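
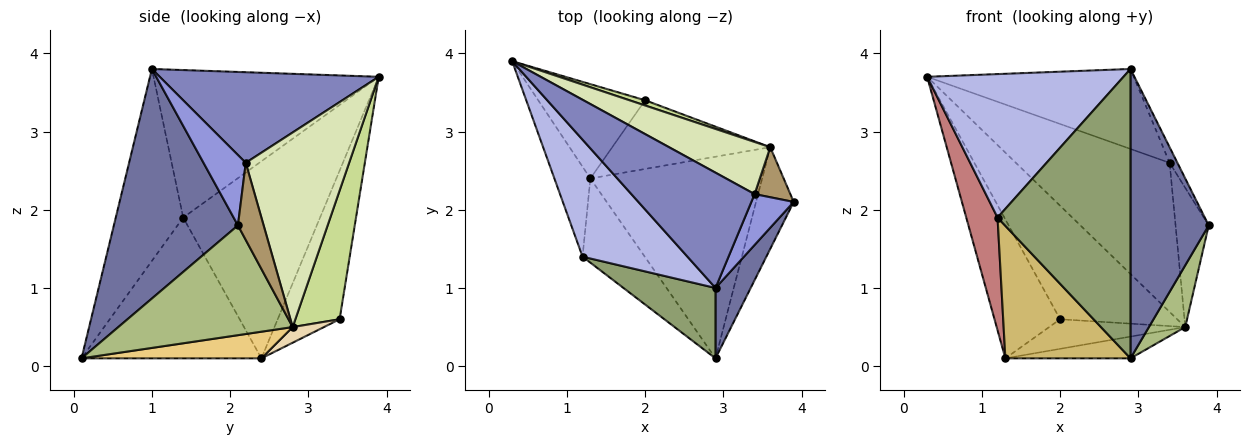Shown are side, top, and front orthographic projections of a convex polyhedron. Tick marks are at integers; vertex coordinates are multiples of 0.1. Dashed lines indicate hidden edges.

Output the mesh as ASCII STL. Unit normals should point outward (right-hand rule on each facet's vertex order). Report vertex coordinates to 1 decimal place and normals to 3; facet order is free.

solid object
 facet normal 0.839 -0.529 0.129
  outer loop
   vertex 2.9 1.0 3.8
   vertex 2.9 0.1 0.1
   vertex 3.9 2.1 1.8
  endloop
 endfacet
 facet normal 0.517 0.488 0.703
  outer loop
   vertex 3.4 2.2 2.6
   vertex 0.3 3.9 3.7
   vertex 2.9 1.0 3.8
  endloop
 endfacet
 facet normal 0.846 0.157 0.509
  outer loop
   vertex 3.4 2.2 2.6
   vertex 2.9 1.0 3.8
   vertex 3.9 2.1 1.8
  endloop
 endfacet
 facet normal -0.664 -0.579 0.472
  outer loop
   vertex 1.2 1.4 1.9
   vertex 2.9 1.0 3.8
   vertex 0.3 3.9 3.7
  endloop
 endfacet
 facet normal -0.442 -0.872 0.212
  outer loop
   vertex 1.2 1.4 1.9
   vertex 2.9 0.1 0.1
   vertex 2.9 1.0 3.8
  endloop
 endfacet
 facet normal 0.928 -0.193 -0.318
  outer loop
   vertex 3.6 2.8 0.5
   vertex 3.9 2.1 1.8
   vertex 2.9 0.1 0.1
  endloop
 endfacet
 facet normal 0.353 0.935 0.043
  outer loop
   vertex 3.6 2.8 0.5
   vertex 2.0 3.4 0.6
   vertex 0.3 3.9 3.7
  endloop
 endfacet
 facet normal 0.536 0.797 0.279
  outer loop
   vertex 3.6 2.8 0.5
   vertex 0.3 3.9 3.7
   vertex 3.4 2.2 2.6
  endloop
 endfacet
 facet normal 0.589 0.760 0.273
  outer loop
   vertex 3.6 2.8 0.5
   vertex 3.4 2.2 2.6
   vertex 3.9 2.1 1.8
  endloop
 endfacet
 facet normal -0.772 -0.537 -0.341
  outer loop
   vertex 1.3 2.4 0.1
   vertex 2.9 0.1 0.1
   vertex 1.2 1.4 1.9
  endloop
 endfacet
 facet normal 0.152 0.106 -0.983
  outer loop
   vertex 1.3 2.4 0.1
   vertex 3.6 2.8 0.5
   vertex 2.9 0.1 0.1
  endloop
 endfacet
 facet normal 0.091 0.394 -0.915
  outer loop
   vertex 1.3 2.4 0.1
   vertex 2.0 3.4 0.6
   vertex 3.6 2.8 0.5
  endloop
 endfacet
 facet normal -0.615 0.652 -0.443
  outer loop
   vertex 1.3 2.4 0.1
   vertex 0.3 3.9 3.7
   vertex 2.0 3.4 0.6
  endloop
 endfacet
 facet normal -0.960 -0.219 -0.175
  outer loop
   vertex 1.3 2.4 0.1
   vertex 1.2 1.4 1.9
   vertex 0.3 3.9 3.7
  endloop
 endfacet
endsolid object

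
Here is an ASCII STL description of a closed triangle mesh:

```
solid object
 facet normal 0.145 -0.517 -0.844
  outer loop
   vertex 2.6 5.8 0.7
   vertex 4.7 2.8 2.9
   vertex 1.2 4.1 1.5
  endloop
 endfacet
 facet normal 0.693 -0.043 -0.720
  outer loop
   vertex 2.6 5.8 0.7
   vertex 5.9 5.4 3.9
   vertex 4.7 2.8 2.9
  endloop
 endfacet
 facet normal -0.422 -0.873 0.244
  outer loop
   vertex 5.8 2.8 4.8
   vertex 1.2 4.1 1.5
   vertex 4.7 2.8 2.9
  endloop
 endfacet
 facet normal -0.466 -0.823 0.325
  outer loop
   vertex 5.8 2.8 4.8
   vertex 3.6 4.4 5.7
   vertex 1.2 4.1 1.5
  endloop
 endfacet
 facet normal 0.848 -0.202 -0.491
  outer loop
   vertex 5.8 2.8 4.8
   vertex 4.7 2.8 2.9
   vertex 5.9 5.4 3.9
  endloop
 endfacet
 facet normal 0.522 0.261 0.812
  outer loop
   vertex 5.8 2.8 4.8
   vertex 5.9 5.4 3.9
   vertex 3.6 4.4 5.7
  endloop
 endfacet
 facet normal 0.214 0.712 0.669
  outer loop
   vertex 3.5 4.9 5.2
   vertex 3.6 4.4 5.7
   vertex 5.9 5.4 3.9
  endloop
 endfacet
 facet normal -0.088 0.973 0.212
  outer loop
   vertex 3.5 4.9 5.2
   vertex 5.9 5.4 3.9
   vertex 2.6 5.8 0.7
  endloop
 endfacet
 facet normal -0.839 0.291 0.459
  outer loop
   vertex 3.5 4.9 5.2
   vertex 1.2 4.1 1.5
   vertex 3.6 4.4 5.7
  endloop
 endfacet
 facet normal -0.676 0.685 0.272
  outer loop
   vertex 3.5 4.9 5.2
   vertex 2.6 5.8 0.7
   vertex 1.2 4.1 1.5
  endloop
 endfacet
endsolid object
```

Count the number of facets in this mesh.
10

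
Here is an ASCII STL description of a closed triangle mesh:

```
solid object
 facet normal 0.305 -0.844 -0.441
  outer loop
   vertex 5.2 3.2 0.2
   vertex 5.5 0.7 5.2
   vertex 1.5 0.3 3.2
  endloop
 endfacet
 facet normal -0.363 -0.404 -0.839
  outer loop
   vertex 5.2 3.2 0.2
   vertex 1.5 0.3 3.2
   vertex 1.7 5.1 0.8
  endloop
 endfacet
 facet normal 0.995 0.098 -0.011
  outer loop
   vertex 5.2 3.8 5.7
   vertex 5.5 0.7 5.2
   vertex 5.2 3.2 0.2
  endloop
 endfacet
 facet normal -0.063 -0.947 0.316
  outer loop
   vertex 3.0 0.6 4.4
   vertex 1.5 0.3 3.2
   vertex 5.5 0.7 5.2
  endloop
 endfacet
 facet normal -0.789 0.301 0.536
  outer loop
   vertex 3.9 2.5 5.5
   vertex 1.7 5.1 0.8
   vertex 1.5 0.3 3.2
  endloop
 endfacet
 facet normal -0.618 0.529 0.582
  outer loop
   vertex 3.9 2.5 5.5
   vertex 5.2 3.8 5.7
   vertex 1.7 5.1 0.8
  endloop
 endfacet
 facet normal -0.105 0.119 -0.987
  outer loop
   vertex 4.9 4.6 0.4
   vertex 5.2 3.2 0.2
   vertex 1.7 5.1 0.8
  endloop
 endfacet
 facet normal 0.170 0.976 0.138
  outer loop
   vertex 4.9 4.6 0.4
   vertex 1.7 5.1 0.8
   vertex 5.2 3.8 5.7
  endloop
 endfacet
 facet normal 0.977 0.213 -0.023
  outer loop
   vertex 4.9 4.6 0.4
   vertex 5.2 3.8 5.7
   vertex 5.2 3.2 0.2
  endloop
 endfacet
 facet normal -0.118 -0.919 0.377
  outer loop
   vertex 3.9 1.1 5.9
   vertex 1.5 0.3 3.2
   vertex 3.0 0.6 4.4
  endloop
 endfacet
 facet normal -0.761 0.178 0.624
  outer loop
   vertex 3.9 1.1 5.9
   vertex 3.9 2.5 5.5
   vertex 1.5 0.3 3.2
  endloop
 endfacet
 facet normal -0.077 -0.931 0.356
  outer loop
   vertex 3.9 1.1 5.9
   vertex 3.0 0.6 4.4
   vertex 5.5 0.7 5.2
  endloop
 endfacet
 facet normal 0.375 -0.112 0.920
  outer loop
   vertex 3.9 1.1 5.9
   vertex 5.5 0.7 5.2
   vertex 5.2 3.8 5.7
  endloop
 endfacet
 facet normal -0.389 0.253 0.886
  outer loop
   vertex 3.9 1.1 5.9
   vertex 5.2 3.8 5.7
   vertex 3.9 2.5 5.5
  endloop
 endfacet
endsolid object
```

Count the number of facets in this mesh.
14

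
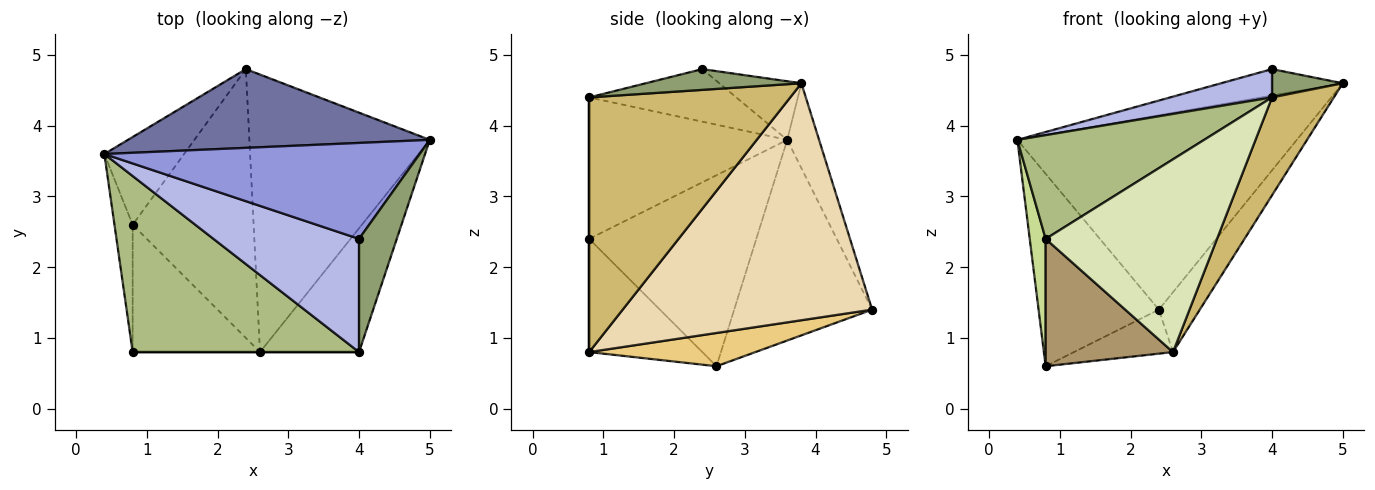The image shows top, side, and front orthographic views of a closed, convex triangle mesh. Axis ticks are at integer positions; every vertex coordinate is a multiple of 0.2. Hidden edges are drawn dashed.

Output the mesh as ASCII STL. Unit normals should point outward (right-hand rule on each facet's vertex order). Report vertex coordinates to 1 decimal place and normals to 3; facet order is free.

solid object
 facet normal -0.105 0.922 0.373
  outer loop
   vertex 2.4 4.8 1.4
   vertex 0.4 3.6 3.8
   vertex 5.0 3.8 4.6
  endloop
 endfacet
 facet normal -0.722 0.629 -0.287
  outer loop
   vertex 2.4 4.8 1.4
   vertex 0.8 2.6 0.6
   vertex 0.4 3.6 3.8
  endloop
 endfacet
 facet normal -0.176 0.262 0.949
  outer loop
   vertex 4.0 2.4 4.8
   vertex 5.0 3.8 4.6
   vertex 0.4 3.6 3.8
  endloop
 endfacet
 facet normal -0.331 -0.229 0.916
  outer loop
   vertex 4.0 2.4 4.8
   vertex 0.4 3.6 3.8
   vertex 4.0 0.8 4.4
  endloop
 endfacet
 facet normal 0.471 -0.214 0.856
  outer loop
   vertex 4.0 2.4 4.8
   vertex 4.0 0.8 4.4
   vertex 5.0 3.8 4.6
  endloop
 endfacet
 facet normal -0.474 -0.447 0.759
  outer loop
   vertex 0.8 0.8 2.4
   vertex 4.0 0.8 4.4
   vertex 0.4 3.6 3.8
  endloop
 endfacet
 facet normal -0.991 -0.094 -0.094
  outer loop
   vertex 0.8 0.8 2.4
   vertex 0.4 3.6 3.8
   vertex 0.8 2.6 0.6
  endloop
 endfacet
 facet normal 0.000 -1.000 0.000
  outer loop
   vertex 2.6 0.8 0.8
   vertex 4.0 0.8 4.4
   vertex 0.8 0.8 2.4
  endloop
 endfacet
 facet normal -0.532 -0.599 -0.599
  outer loop
   vertex 2.6 0.8 0.8
   vertex 0.8 0.8 2.4
   vertex 0.8 2.6 0.6
  endloop
 endfacet
 facet normal 0.896 -0.275 -0.348
  outer loop
   vertex 2.6 0.8 0.8
   vertex 5.0 3.8 4.6
   vertex 4.0 0.8 4.4
  endloop
 endfacet
 facet normal 0.262 0.156 -0.952
  outer loop
   vertex 2.6 0.8 0.8
   vertex 0.8 2.6 0.6
   vertex 2.4 4.8 1.4
  endloop
 endfacet
 facet normal 0.789 0.130 -0.601
  outer loop
   vertex 2.6 0.8 0.8
   vertex 2.4 4.8 1.4
   vertex 5.0 3.8 4.6
  endloop
 endfacet
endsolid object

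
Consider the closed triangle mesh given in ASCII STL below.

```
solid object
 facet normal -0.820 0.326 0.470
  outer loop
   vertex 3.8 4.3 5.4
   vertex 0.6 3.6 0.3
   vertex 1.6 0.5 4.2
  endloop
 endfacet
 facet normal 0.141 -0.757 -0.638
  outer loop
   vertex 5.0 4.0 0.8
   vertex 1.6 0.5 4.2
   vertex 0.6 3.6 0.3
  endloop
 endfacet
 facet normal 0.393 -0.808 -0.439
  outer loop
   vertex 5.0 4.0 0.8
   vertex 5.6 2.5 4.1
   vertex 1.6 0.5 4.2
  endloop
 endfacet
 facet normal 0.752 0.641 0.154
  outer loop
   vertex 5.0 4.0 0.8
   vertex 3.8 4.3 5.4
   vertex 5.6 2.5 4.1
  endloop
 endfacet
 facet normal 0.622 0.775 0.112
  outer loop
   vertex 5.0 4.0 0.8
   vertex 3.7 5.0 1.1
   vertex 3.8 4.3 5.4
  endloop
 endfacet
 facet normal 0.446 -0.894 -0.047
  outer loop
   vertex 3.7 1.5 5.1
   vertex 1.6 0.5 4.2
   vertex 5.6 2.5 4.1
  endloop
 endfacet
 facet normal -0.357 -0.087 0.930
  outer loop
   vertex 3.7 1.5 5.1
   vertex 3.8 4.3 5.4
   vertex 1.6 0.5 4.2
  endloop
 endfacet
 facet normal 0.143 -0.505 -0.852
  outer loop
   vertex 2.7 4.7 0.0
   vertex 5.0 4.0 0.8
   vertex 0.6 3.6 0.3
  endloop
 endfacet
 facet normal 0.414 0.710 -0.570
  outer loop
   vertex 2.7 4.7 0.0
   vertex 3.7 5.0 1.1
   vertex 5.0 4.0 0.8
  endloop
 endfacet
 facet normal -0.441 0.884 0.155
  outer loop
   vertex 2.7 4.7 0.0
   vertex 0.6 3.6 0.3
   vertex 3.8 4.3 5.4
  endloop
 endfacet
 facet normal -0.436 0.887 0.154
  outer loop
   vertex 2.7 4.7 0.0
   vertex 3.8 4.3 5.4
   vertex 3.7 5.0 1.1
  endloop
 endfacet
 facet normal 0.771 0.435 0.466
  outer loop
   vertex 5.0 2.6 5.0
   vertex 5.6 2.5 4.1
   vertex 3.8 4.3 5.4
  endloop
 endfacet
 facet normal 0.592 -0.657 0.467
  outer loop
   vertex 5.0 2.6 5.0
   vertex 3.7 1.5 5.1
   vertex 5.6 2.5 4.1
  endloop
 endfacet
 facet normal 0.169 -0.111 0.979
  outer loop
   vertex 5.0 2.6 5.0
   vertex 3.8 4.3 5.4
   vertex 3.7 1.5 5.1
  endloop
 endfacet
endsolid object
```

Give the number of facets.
14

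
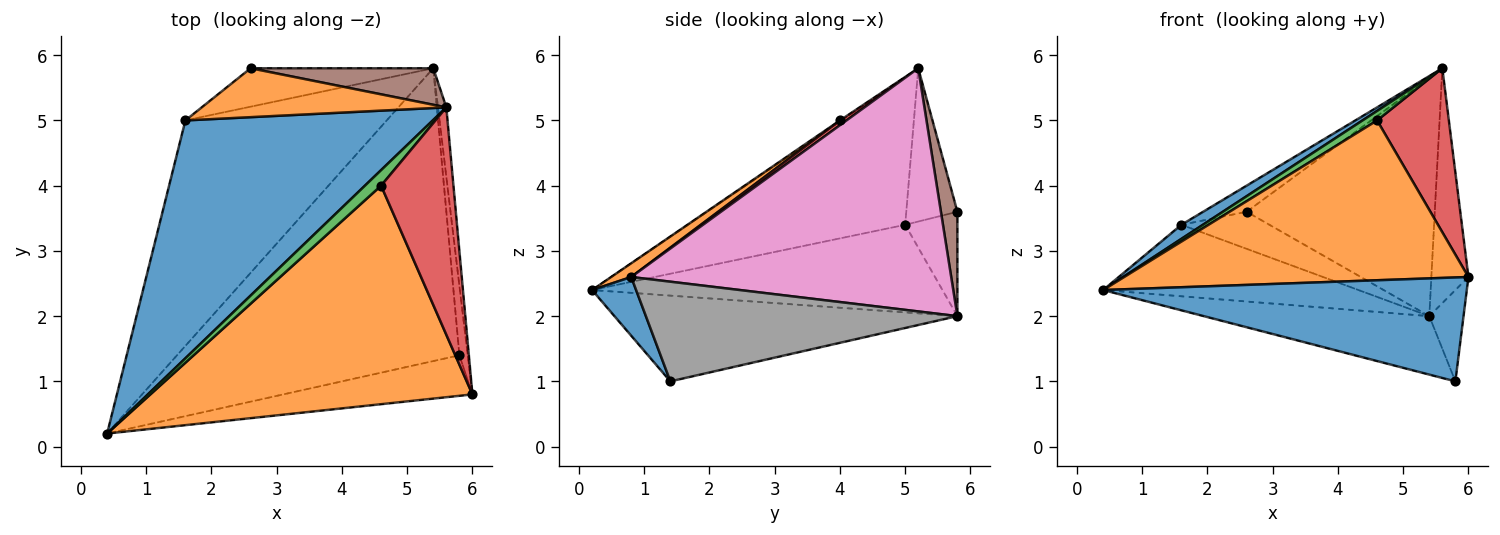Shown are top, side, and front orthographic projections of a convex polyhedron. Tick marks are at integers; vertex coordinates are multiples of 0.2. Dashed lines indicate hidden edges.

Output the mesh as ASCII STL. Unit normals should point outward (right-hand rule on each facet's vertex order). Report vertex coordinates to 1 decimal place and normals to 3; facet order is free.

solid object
 facet normal 0.112 -0.926 -0.361
  outer loop
   vertex 5.8 1.4 1.0
   vertex 6.0 0.8 2.6
   vertex 0.4 0.2 2.4
  endloop
 endfacet
 facet normal 0.034 -0.590 0.807
  outer loop
   vertex 4.6 4.0 5.0
   vertex 0.4 0.2 2.4
   vertex 6.0 0.8 2.6
  endloop
 endfacet
 facet normal -0.055 -0.522 0.851
  outer loop
   vertex 4.6 4.0 5.0
   vertex 5.6 5.2 5.8
   vertex 0.4 0.2 2.4
  endloop
 endfacet
 facet normal 0.053 -0.584 0.810
  outer loop
   vertex 4.6 4.0 5.0
   vertex 6.0 0.8 2.6
   vertex 5.6 5.2 5.8
  endloop
 endfacet
 facet normal -0.285 0.188 -0.940
  outer loop
   vertex 5.4 5.8 2.0
   vertex 5.8 1.4 1.0
   vertex 0.4 0.2 2.4
  endloop
 endfacet
 facet normal 0.086 0.985 0.151
  outer loop
   vertex 5.4 5.8 2.0
   vertex 2.6 5.8 3.6
   vertex 5.6 5.2 5.8
  endloop
 endfacet
 facet normal 0.993 0.115 -0.034
  outer loop
   vertex 5.4 5.8 2.0
   vertex 5.6 5.2 5.8
   vertex 6.0 0.8 2.6
  endloop
 endfacet
 facet normal 0.991 0.109 -0.083
  outer loop
   vertex 5.4 5.8 2.0
   vertex 6.0 0.8 2.6
   vertex 5.8 1.4 1.0
  endloop
 endfacet
 facet normal -0.383 0.279 -0.880
  outer loop
   vertex 1.6 5.0 3.4
   vertex 5.4 5.8 2.0
   vertex 0.4 0.2 2.4
  endloop
 endfacet
 facet normal -0.380 0.642 -0.666
  outer loop
   vertex 1.6 5.0 3.4
   vertex 2.6 5.8 3.6
   vertex 5.4 5.8 2.0
  endloop
 endfacet
 facet normal -0.512 -0.051 0.858
  outer loop
   vertex 1.6 5.0 3.4
   vertex 0.4 0.2 2.4
   vertex 5.6 5.2 5.8
  endloop
 endfacet
 facet normal -0.484 0.412 0.772
  outer loop
   vertex 1.6 5.0 3.4
   vertex 5.6 5.2 5.8
   vertex 2.6 5.8 3.6
  endloop
 endfacet
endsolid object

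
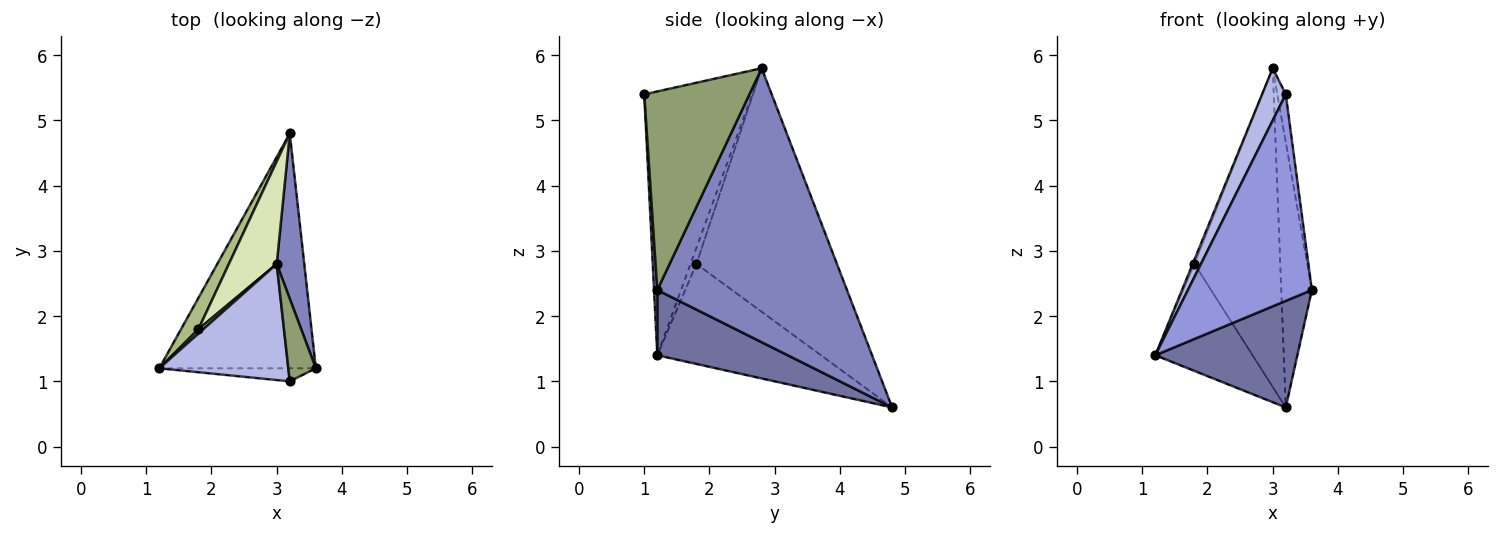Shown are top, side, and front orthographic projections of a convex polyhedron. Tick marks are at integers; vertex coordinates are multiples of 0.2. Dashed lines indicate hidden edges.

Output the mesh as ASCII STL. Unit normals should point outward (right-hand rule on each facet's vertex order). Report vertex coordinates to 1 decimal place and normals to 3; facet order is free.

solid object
 facet normal 0.355 -0.386 -0.851
  outer loop
   vertex 3.2 4.8 0.6
   vertex 3.6 1.2 2.4
   vertex 1.2 1.2 1.4
  endloop
 endfacet
 facet normal 0.982 0.159 0.099
  outer loop
   vertex 3.0 2.8 5.8
   vertex 3.6 1.2 2.4
   vertex 3.2 4.8 0.6
  endloop
 endfacet
 facet normal 0.026 -0.998 -0.063
  outer loop
   vertex 3.2 1.0 5.4
   vertex 1.2 1.2 1.4
   vertex 3.6 1.2 2.4
  endloop
 endfacet
 facet normal -0.881 -0.194 0.431
  outer loop
   vertex 3.2 1.0 5.4
   vertex 3.0 2.8 5.8
   vertex 1.2 1.2 1.4
  endloop
 endfacet
 facet normal 0.987 0.079 0.137
  outer loop
   vertex 3.2 1.0 5.4
   vertex 3.6 1.2 2.4
   vertex 3.0 2.8 5.8
  endloop
 endfacet
 facet normal -0.850 0.505 0.148
  outer loop
   vertex 1.8 1.8 2.8
   vertex 3.2 4.8 0.6
   vertex 1.2 1.2 1.4
  endloop
 endfacet
 facet normal -0.921 0.276 0.276
  outer loop
   vertex 1.8 1.8 2.8
   vertex 1.2 1.2 1.4
   vertex 3.0 2.8 5.8
  endloop
 endfacet
 facet normal -0.842 0.514 0.165
  outer loop
   vertex 1.8 1.8 2.8
   vertex 3.0 2.8 5.8
   vertex 3.2 4.8 0.6
  endloop
 endfacet
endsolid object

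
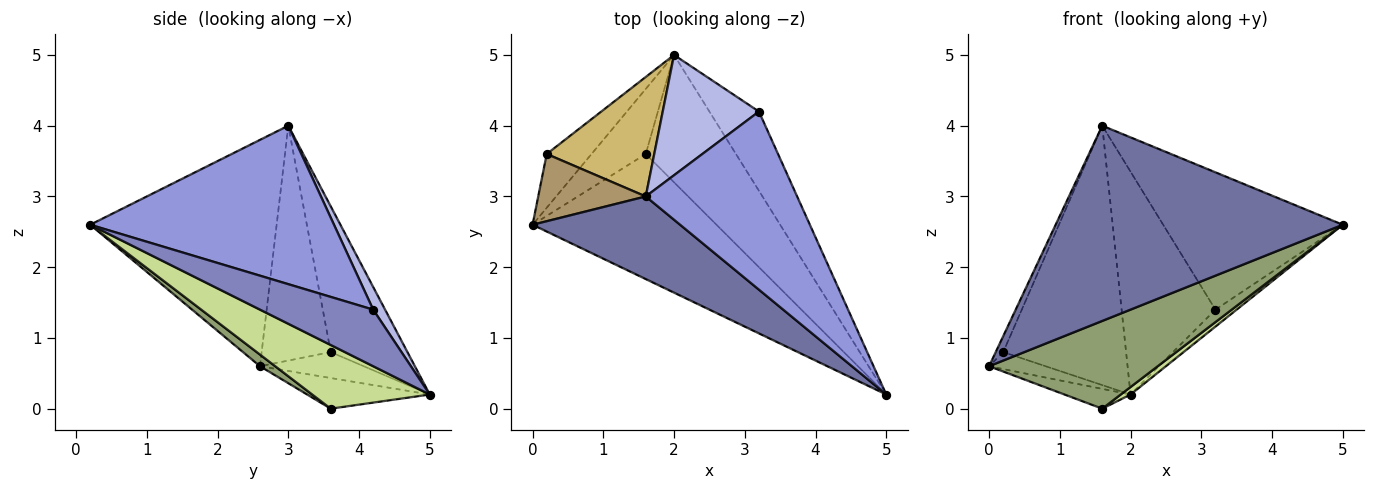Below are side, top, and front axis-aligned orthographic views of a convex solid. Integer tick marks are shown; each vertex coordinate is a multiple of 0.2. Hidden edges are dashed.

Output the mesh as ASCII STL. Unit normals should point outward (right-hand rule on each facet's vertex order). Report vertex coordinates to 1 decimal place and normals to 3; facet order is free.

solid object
 facet normal -0.513 -0.790 0.334
  outer loop
   vertex 1.6 3.0 4.0
   vertex 0.0 2.6 0.6
   vertex 5.0 0.2 2.6
  endloop
 endfacet
 facet normal 0.745 0.140 -0.652
  outer loop
   vertex 3.2 4.2 1.4
   vertex 5.0 0.2 2.6
   vertex 2.0 5.0 0.2
  endloop
 endfacet
 facet normal 0.638 0.470 0.610
  outer loop
   vertex 3.2 4.2 1.4
   vertex 1.6 3.0 4.0
   vertex 5.0 0.2 2.6
  endloop
 endfacet
 facet normal 0.111 0.875 0.472
  outer loop
   vertex 3.2 4.2 1.4
   vertex 2.0 5.0 0.2
   vertex 1.6 3.0 4.0
  endloop
 endfacet
 facet normal 0.052 -0.573 -0.818
  outer loop
   vertex 1.6 3.6 0.0
   vertex 5.0 0.2 2.6
   vertex 0.0 2.6 0.6
  endloop
 endfacet
 facet normal -0.476 0.256 -0.842
  outer loop
   vertex 1.6 3.6 0.0
   vertex 0.0 2.6 0.6
   vertex 2.0 5.0 0.2
  endloop
 endfacet
 facet normal 0.576 -0.048 -0.816
  outer loop
   vertex 1.6 3.6 0.0
   vertex 2.0 5.0 0.2
   vertex 5.0 0.2 2.6
  endloop
 endfacet
 facet normal -0.483 0.264 -0.835
  outer loop
   vertex 0.2 3.6 0.8
   vertex 2.0 5.0 0.2
   vertex 0.0 2.6 0.6
  endloop
 endfacet
 facet normal -0.905 0.098 0.414
  outer loop
   vertex 0.2 3.6 0.8
   vertex 0.0 2.6 0.6
   vertex 1.6 3.0 4.0
  endloop
 endfacet
 facet normal -0.493 0.790 0.364
  outer loop
   vertex 0.2 3.6 0.8
   vertex 1.6 3.0 4.0
   vertex 2.0 5.0 0.2
  endloop
 endfacet
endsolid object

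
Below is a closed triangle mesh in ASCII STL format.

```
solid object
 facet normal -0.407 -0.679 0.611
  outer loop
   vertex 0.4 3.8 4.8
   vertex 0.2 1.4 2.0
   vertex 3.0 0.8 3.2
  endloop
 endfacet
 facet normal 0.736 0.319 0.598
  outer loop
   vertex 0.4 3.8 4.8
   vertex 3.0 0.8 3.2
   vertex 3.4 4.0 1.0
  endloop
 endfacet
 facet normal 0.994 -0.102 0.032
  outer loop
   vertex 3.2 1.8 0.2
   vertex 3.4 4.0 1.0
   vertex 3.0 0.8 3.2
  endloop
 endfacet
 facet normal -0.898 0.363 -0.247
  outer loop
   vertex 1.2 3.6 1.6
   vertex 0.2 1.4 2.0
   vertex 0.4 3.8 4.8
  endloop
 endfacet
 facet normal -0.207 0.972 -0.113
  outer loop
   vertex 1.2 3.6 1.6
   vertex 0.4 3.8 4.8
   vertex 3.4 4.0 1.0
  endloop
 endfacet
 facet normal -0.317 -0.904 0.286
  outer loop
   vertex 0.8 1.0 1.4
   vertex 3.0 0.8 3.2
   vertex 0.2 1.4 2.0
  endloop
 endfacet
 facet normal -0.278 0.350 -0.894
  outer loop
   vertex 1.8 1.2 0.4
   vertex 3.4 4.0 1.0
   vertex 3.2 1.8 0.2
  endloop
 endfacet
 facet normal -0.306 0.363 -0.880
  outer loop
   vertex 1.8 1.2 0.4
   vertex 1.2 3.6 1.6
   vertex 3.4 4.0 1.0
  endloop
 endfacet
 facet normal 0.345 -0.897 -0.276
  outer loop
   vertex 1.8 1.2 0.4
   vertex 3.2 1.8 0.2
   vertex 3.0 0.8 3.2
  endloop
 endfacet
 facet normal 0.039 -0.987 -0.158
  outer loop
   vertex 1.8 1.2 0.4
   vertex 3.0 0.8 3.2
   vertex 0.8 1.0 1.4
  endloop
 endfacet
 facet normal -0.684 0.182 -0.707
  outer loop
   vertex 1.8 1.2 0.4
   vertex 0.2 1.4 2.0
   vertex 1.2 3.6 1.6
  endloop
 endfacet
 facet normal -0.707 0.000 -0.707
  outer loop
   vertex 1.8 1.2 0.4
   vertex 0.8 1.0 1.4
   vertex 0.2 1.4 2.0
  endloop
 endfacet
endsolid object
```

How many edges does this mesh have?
18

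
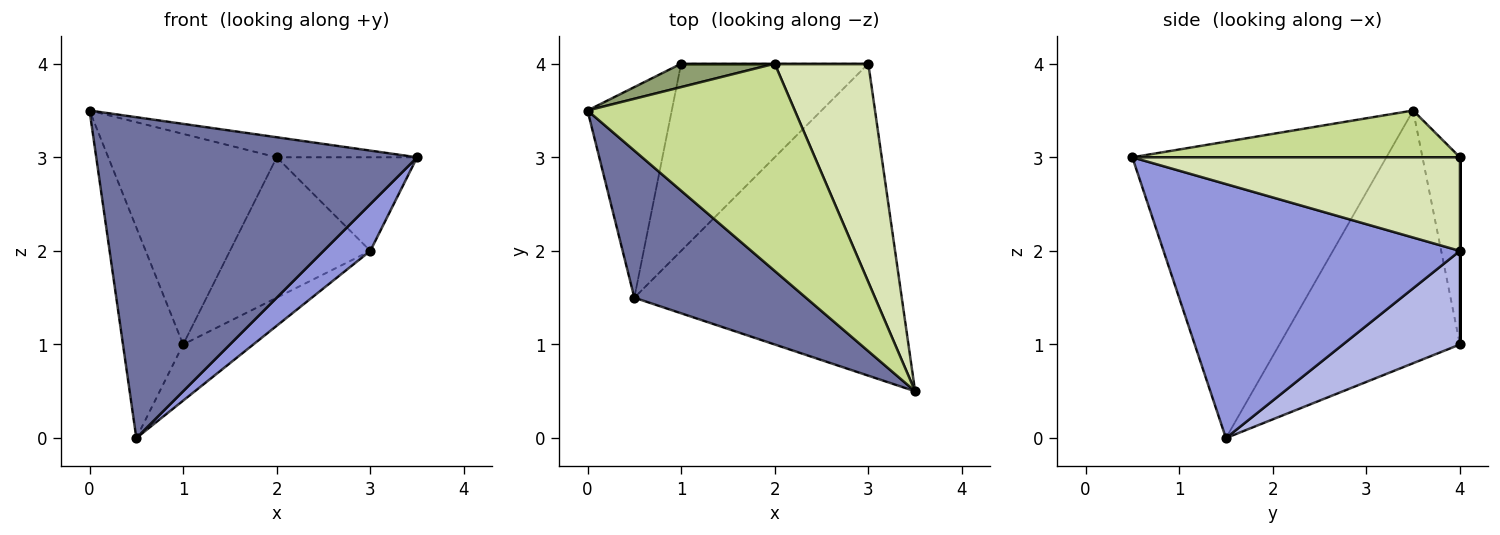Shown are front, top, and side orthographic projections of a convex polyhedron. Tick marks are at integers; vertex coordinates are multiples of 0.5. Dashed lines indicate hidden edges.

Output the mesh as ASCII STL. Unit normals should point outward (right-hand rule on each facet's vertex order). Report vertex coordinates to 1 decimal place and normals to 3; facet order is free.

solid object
 facet normal -0.584 -0.738 0.338
  outer loop
   vertex 0.5 1.5 0.0
   vertex 3.5 0.5 3.0
   vertex 0.0 3.5 3.5
  endloop
 endfacet
 facet normal -0.905 0.302 -0.302
  outer loop
   vertex 1.0 4.0 1.0
   vertex 0.5 1.5 0.0
   vertex 0.0 3.5 3.5
  endloop
 endfacet
 facet normal 0.685 -0.108 -0.721
  outer loop
   vertex 3.0 4.0 2.0
   vertex 3.5 0.5 3.0
   vertex 0.5 1.5 0.0
  endloop
 endfacet
 facet normal 0.432 0.259 -0.864
  outer loop
   vertex 3.0 4.0 2.0
   vertex 0.5 1.5 0.0
   vertex 1.0 4.0 1.0
  endloop
 endfacet
 facet normal -0.216 0.970 0.108
  outer loop
   vertex 2.0 4.0 3.0
   vertex 1.0 4.0 1.0
   vertex 0.0 3.5 3.5
  endloop
 endfacet
 facet normal 0.000 1.000 0.000
  outer loop
   vertex 2.0 4.0 3.0
   vertex 3.0 4.0 2.0
   vertex 1.0 4.0 1.0
  endloop
 endfacet
 facet normal 0.219 0.094 0.971
  outer loop
   vertex 2.0 4.0 3.0
   vertex 0.0 3.5 3.5
   vertex 3.5 0.5 3.0
  endloop
 endfacet
 facet normal 0.677 0.290 0.677
  outer loop
   vertex 2.0 4.0 3.0
   vertex 3.5 0.5 3.0
   vertex 3.0 4.0 2.0
  endloop
 endfacet
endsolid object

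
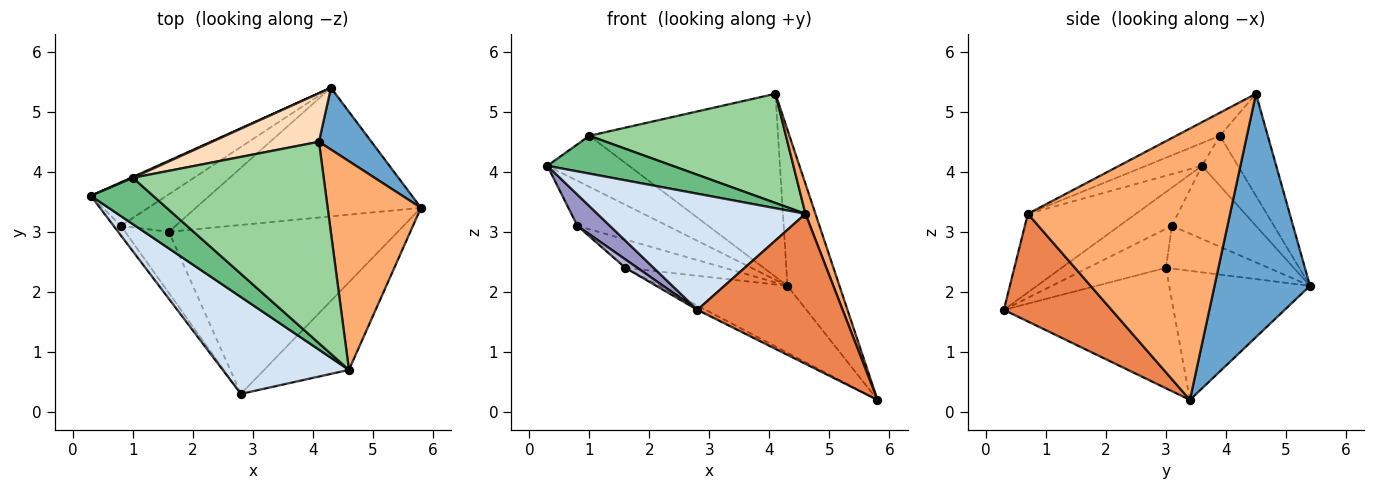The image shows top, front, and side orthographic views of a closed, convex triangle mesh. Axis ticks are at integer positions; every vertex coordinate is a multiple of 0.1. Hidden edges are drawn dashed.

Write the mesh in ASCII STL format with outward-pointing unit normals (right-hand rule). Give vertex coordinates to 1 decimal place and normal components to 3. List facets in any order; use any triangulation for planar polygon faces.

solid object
 facet normal 0.863 0.470 0.186
  outer loop
   vertex 4.3 5.4 2.1
   vertex 4.1 4.5 5.3
   vertex 5.8 3.4 0.2
  endloop
 endfacet
 facet normal -0.466 0.022 -0.885
  outer loop
   vertex 1.6 3.0 2.4
   vertex 5.8 3.4 0.2
   vertex 2.8 0.3 1.7
  endloop
 endfacet
 facet normal -0.453 0.411 -0.791
  outer loop
   vertex 1.6 3.0 2.4
   vertex 4.3 5.4 2.1
   vertex 5.8 3.4 0.2
  endloop
 endfacet
 facet normal -0.370 -0.713 0.595
  outer loop
   vertex 4.6 0.7 3.3
   vertex 0.3 3.6 4.1
   vertex 2.8 0.3 1.7
  endloop
 endfacet
 facet normal 0.539 -0.727 -0.425
  outer loop
   vertex 4.6 0.7 3.3
   vertex 2.8 0.3 1.7
   vertex 5.8 3.4 0.2
  endloop
 endfacet
 facet normal 0.945 -0.047 0.325
  outer loop
   vertex 4.6 0.7 3.3
   vertex 5.8 3.4 0.2
   vertex 4.1 4.5 5.3
  endloop
 endfacet
 facet normal -0.404 0.915 0.016
  outer loop
   vertex 1.0 3.9 4.6
   vertex 4.3 5.4 2.1
   vertex 0.3 3.6 4.1
  endloop
 endfacet
 facet normal -0.238 0.939 0.249
  outer loop
   vertex 1.0 3.9 4.6
   vertex 4.1 4.5 5.3
   vertex 4.3 5.4 2.1
  endloop
 endfacet
 facet normal -0.272 -0.609 0.746
  outer loop
   vertex 1.0 3.9 4.6
   vertex 0.3 3.6 4.1
   vertex 4.6 0.7 3.3
  endloop
 endfacet
 facet normal -0.106 -0.474 0.874
  outer loop
   vertex 1.0 3.9 4.6
   vertex 4.6 0.7 3.3
   vertex 4.1 4.5 5.3
  endloop
 endfacet
 facet normal -0.557 0.597 -0.577
  outer loop
   vertex 0.8 3.1 3.1
   vertex 0.3 3.6 4.1
   vertex 4.3 5.4 2.1
  endloop
 endfacet
 facet normal -0.529 0.511 -0.678
  outer loop
   vertex 0.8 3.1 3.1
   vertex 4.3 5.4 2.1
   vertex 1.6 3.0 2.4
  endloop
 endfacet
 facet normal -0.839 -0.520 -0.160
  outer loop
   vertex 0.8 3.1 3.1
   vertex 2.8 0.3 1.7
   vertex 0.3 3.6 4.1
  endloop
 endfacet
 facet normal -0.662 -0.102 -0.742
  outer loop
   vertex 0.8 3.1 3.1
   vertex 1.6 3.0 2.4
   vertex 2.8 0.3 1.7
  endloop
 endfacet
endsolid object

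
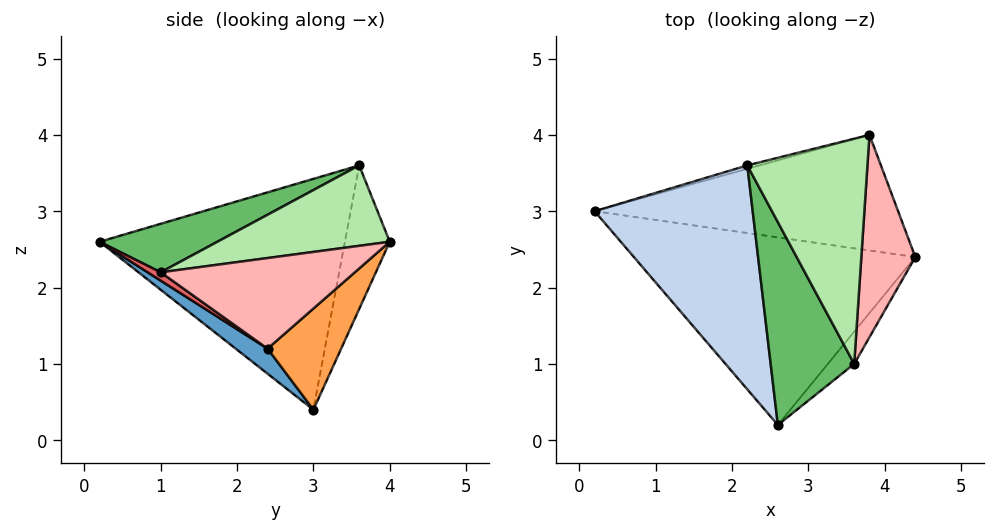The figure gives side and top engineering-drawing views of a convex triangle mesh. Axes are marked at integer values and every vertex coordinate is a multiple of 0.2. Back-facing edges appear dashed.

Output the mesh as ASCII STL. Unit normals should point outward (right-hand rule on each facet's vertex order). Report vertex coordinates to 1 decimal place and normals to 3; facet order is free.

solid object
 facet normal 0.073 -0.577 -0.814
  outer loop
   vertex 2.6 0.2 2.6
   vertex 0.2 3.0 0.4
   vertex 4.4 2.4 1.2
  endloop
 endfacet
 facet normal -0.798 -0.255 0.546
  outer loop
   vertex 2.2 3.6 3.6
   vertex 0.2 3.0 0.4
   vertex 2.6 0.2 2.6
  endloop
 endfacet
 facet normal 0.229 0.688 -0.688
  outer loop
   vertex 3.8 4.0 2.6
   vertex 4.4 2.4 1.2
   vertex 0.2 3.0 0.4
  endloop
 endfacet
 facet normal -0.255 0.967 -0.022
  outer loop
   vertex 3.8 4.0 2.6
   vertex 0.2 3.0 0.4
   vertex 2.2 3.6 3.6
  endloop
 endfacet
 facet normal 0.493 -0.192 0.849
  outer loop
   vertex 3.6 1.0 2.2
   vertex 2.2 3.6 3.6
   vertex 2.6 0.2 2.6
  endloop
 endfacet
 facet normal 0.550 -0.146 0.822
  outer loop
   vertex 3.6 1.0 2.2
   vertex 3.8 4.0 2.6
   vertex 2.2 3.6 3.6
  endloop
 endfacet
 facet normal 0.229 -0.649 -0.725
  outer loop
   vertex 3.6 1.0 2.2
   vertex 2.6 0.2 2.6
   vertex 4.4 2.4 1.2
  endloop
 endfacet
 facet normal 0.853 -0.125 0.508
  outer loop
   vertex 3.6 1.0 2.2
   vertex 4.4 2.4 1.2
   vertex 3.8 4.0 2.6
  endloop
 endfacet
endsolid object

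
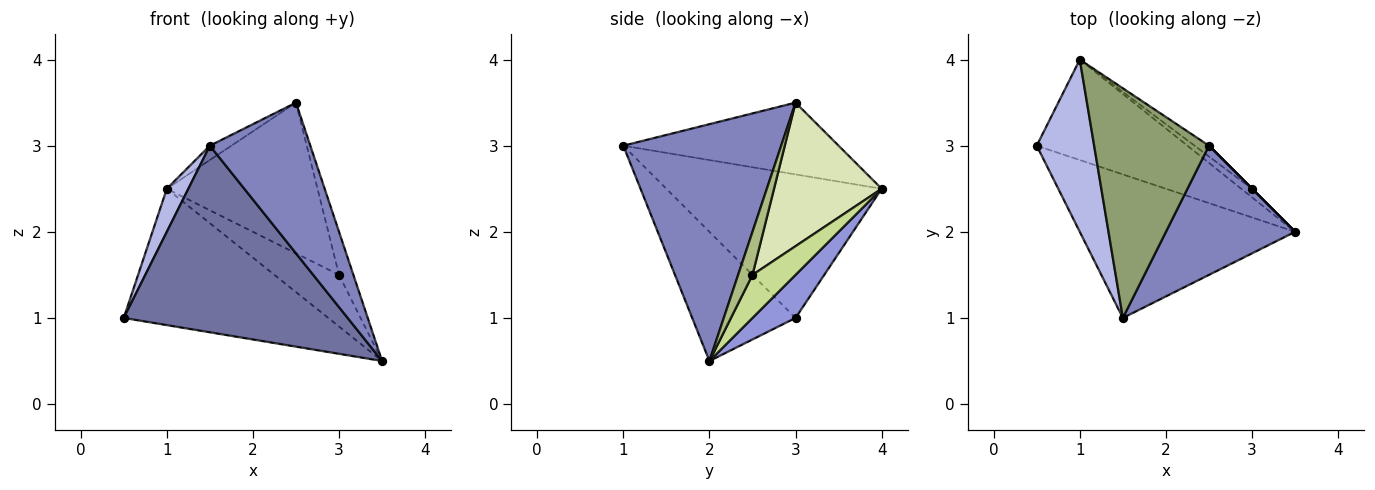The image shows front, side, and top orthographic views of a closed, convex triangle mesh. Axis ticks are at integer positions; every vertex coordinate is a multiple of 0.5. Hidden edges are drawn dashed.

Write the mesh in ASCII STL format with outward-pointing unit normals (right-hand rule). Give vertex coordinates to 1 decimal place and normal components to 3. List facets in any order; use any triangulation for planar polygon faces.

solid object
 facet normal -0.344 -0.744 -0.573
  outer loop
   vertex 1.5 1.0 3.0
   vertex 0.5 3.0 1.0
   vertex 3.5 2.0 0.5
  endloop
 endfacet
 facet normal 0.766 -0.488 0.418
  outer loop
   vertex 2.5 3.0 3.5
   vertex 1.5 1.0 3.0
   vertex 3.5 2.0 0.5
  endloop
 endfacet
 facet normal 0.167 0.794 -0.585
  outer loop
   vertex 1.0 4.0 2.5
   vertex 3.5 2.0 0.5
   vertex 0.5 3.0 1.0
  endloop
 endfacet
 facet normal -0.925 -0.092 0.370
  outer loop
   vertex 1.0 4.0 2.5
   vertex 0.5 3.0 1.0
   vertex 1.5 1.0 3.0
  endloop
 endfacet
 facet normal -0.529 0.053 0.847
  outer loop
   vertex 1.0 4.0 2.5
   vertex 1.5 1.0 3.0
   vertex 2.5 3.0 3.5
  endloop
 endfacet
 facet normal 0.707 0.707 0.000
  outer loop
   vertex 3.0 2.5 1.5
   vertex 2.5 3.0 3.5
   vertex 3.5 2.0 0.5
  endloop
 endfacet
 facet normal 0.549 0.824 -0.137
  outer loop
   vertex 3.0 2.5 1.5
   vertex 3.5 2.0 0.5
   vertex 1.0 4.0 2.5
  endloop
 endfacet
 facet normal 0.580 0.812 -0.058
  outer loop
   vertex 3.0 2.5 1.5
   vertex 1.0 4.0 2.5
   vertex 2.5 3.0 3.5
  endloop
 endfacet
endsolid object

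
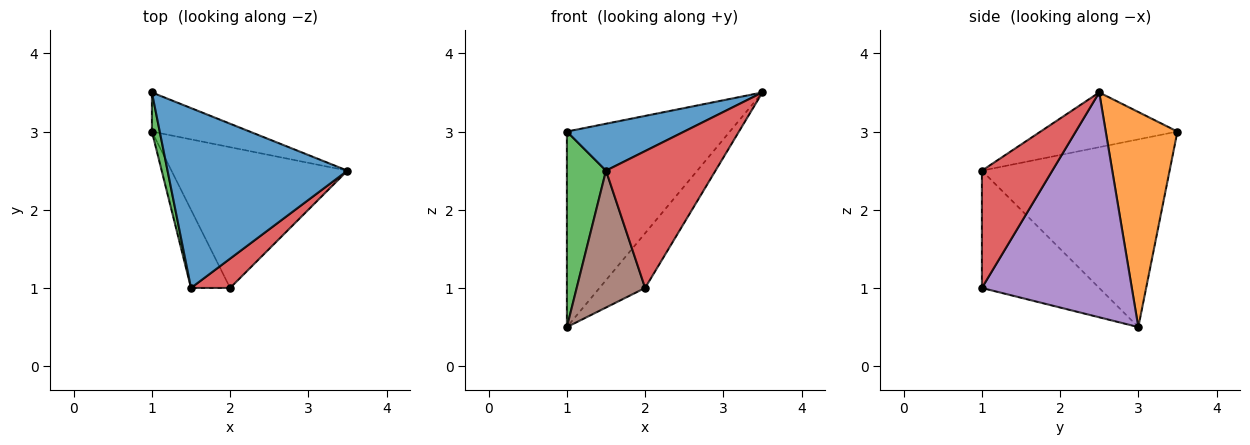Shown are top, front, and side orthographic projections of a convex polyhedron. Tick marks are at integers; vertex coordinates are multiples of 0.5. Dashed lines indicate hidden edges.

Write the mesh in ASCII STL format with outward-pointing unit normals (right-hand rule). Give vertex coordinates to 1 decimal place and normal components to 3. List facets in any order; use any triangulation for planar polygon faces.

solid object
 facet normal -0.282 -0.242 0.928
  outer loop
   vertex 1.5 1.0 2.5
   vertex 3.5 2.5 3.5
   vertex 1.0 3.5 3.0
  endloop
 endfacet
 facet normal 0.396 0.900 -0.180
  outer loop
   vertex 1.0 3.0 0.5
   vertex 1.0 3.5 3.0
   vertex 3.5 2.5 3.5
  endloop
 endfacet
 facet normal -0.978 -0.204 0.041
  outer loop
   vertex 1.0 3.0 0.5
   vertex 1.5 1.0 2.5
   vertex 1.0 3.5 3.0
  endloop
 endfacet
 facet normal 0.532 -0.828 0.177
  outer loop
   vertex 2.0 1.0 1.0
   vertex 3.5 2.5 3.5
   vertex 1.5 1.0 2.5
  endloop
 endfacet
 facet normal 0.766 0.233 -0.599
  outer loop
   vertex 2.0 1.0 1.0
   vertex 1.0 3.0 0.5
   vertex 3.5 2.5 3.5
  endloop
 endfacet
 facet normal -0.830 -0.484 -0.277
  outer loop
   vertex 2.0 1.0 1.0
   vertex 1.5 1.0 2.5
   vertex 1.0 3.0 0.5
  endloop
 endfacet
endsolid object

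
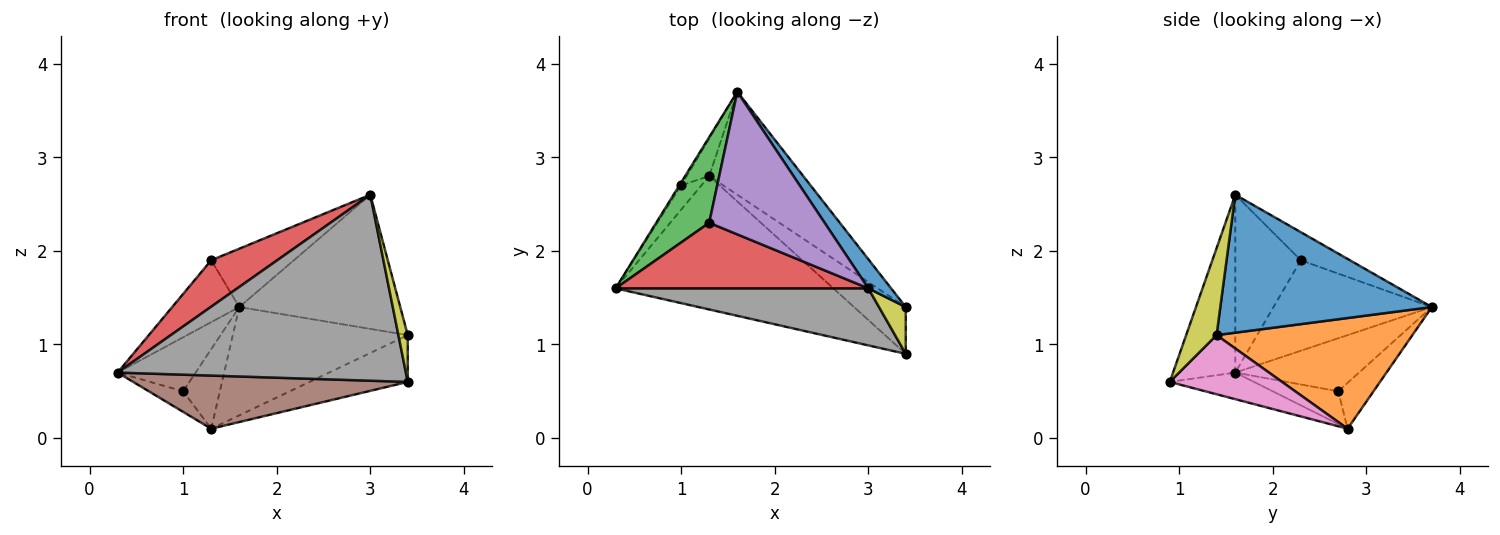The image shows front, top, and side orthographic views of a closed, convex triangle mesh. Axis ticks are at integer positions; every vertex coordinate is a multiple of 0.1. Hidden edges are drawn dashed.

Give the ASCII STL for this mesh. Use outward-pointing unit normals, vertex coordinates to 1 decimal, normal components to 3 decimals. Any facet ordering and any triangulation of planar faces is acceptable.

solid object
 facet normal 0.789 0.600 0.130
  outer loop
   vertex 3.0 1.6 2.6
   vertex 3.4 1.4 1.1
   vertex 1.6 3.7 1.4
  endloop
 endfacet
 facet normal 0.630 0.563 -0.535
  outer loop
   vertex 1.3 2.8 0.1
   vertex 1.6 3.7 1.4
   vertex 3.4 1.4 1.1
  endloop
 endfacet
 facet normal -0.810 0.343 0.475
  outer loop
   vertex 1.3 2.3 1.9
   vertex 1.6 3.7 1.4
   vertex 0.3 1.6 0.7
  endloop
 endfacet
 facet normal -0.498 -0.502 0.707
  outer loop
   vertex 1.3 2.3 1.9
   vertex 0.3 1.6 0.7
   vertex 3.0 1.6 2.6
  endloop
 endfacet
 facet normal -0.220 0.370 0.903
  outer loop
   vertex 1.3 2.3 1.9
   vertex 3.0 1.6 2.6
   vertex 1.6 3.7 1.4
  endloop
 endfacet
 facet normal -0.113 -0.368 -0.923
  outer loop
   vertex 3.4 0.9 0.6
   vertex 0.3 1.6 0.7
   vertex 1.3 2.8 0.1
  endloop
 endfacet
 facet normal 0.629 0.550 -0.550
  outer loop
   vertex 3.4 0.9 0.6
   vertex 1.3 2.8 0.1
   vertex 3.4 1.4 1.1
  endloop
 endfacet
 facet normal -0.202 -0.936 0.287
  outer loop
   vertex 3.4 0.9 0.6
   vertex 3.0 1.6 2.6
   vertex 0.3 1.6 0.7
  endloop
 endfacet
 facet normal 0.917 -0.282 0.282
  outer loop
   vertex 3.4 0.9 0.6
   vertex 3.4 1.4 1.1
   vertex 3.0 1.6 2.6
  endloop
 endfacet
 facet normal -0.846 0.533 -0.028
  outer loop
   vertex 1.0 2.7 0.5
   vertex 0.3 1.6 0.7
   vertex 1.6 3.7 1.4
  endloop
 endfacet
 facet normal -0.777 0.407 -0.481
  outer loop
   vertex 1.0 2.7 0.5
   vertex 1.3 2.8 0.1
   vertex 0.3 1.6 0.7
  endloop
 endfacet
 facet normal -0.656 0.683 -0.321
  outer loop
   vertex 1.0 2.7 0.5
   vertex 1.6 3.7 1.4
   vertex 1.3 2.8 0.1
  endloop
 endfacet
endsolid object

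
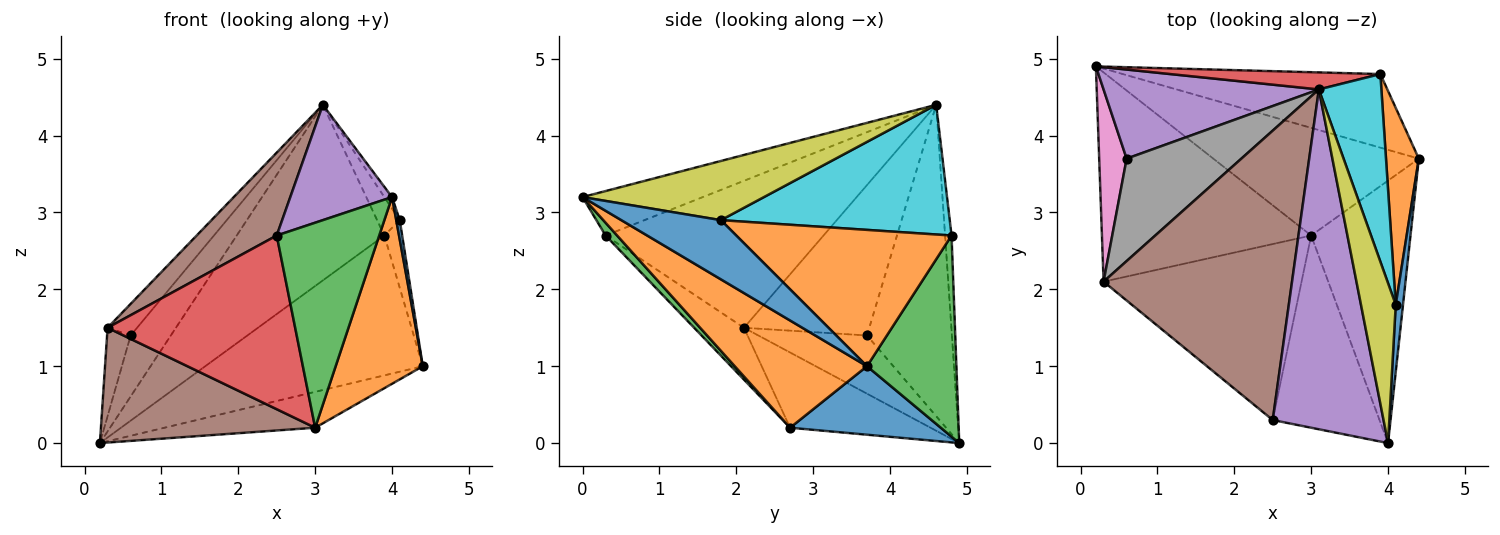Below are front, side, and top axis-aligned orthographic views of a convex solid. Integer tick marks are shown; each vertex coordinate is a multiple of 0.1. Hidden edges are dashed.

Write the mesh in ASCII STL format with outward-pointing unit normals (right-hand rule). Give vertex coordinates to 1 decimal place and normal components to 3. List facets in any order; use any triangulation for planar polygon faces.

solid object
 facet normal 0.302 0.302 -0.905
  outer loop
   vertex 3.0 2.7 0.2
   vertex 0.2 4.9 0.0
   vertex 4.4 3.7 1.0
  endloop
 endfacet
 facet normal 0.660 -0.435 -0.612
  outer loop
   vertex 3.0 2.7 0.2
   vertex 4.4 3.7 1.0
   vertex 4.0 0.0 3.2
  endloop
 endfacet
 facet normal 0.342 0.832 -0.438
  outer loop
   vertex 3.9 4.8 2.7
   vertex 4.4 3.7 1.0
   vertex 0.2 4.9 0.0
  endloop
 endfacet
 facet normal -0.044 0.994 0.096
  outer loop
   vertex 3.9 4.8 2.7
   vertex 0.2 4.9 0.0
   vertex 3.1 4.6 4.4
  endloop
 endfacet
 facet normal -0.767 0.363 0.530
  outer loop
   vertex 0.6 3.7 1.4
   vertex 3.1 4.6 4.4
   vertex 0.2 4.9 0.0
  endloop
 endfacet
 facet normal -0.301 -0.459 -0.836
  outer loop
   vertex 0.3 2.1 1.5
   vertex 0.2 4.9 0.0
   vertex 3.0 2.7 0.2
  endloop
 endfacet
 facet normal -0.888 0.193 0.419
  outer loop
   vertex 0.3 2.1 1.5
   vertex 0.6 3.7 1.4
   vertex 0.2 4.9 0.0
  endloop
 endfacet
 facet normal -0.782 0.184 0.596
  outer loop
   vertex 0.3 2.1 1.5
   vertex 3.1 4.6 4.4
   vertex 0.6 3.7 1.4
  endloop
 endfacet
 facet normal 0.862 0.037 0.506
  outer loop
   vertex 4.1 1.8 2.9
   vertex 3.1 4.6 4.4
   vertex 4.0 0.0 3.2
  endloop
 endfacet
 facet normal 0.897 0.089 0.433
  outer loop
   vertex 4.1 1.8 2.9
   vertex 3.9 4.8 2.7
   vertex 3.1 4.6 4.4
  endloop
 endfacet
 facet normal 0.992 -0.035 0.122
  outer loop
   vertex 4.1 1.8 2.9
   vertex 4.0 0.0 3.2
   vertex 4.4 3.7 1.0
  endloop
 endfacet
 facet normal 0.969 0.080 0.233
  outer loop
   vertex 4.1 1.8 2.9
   vertex 4.4 3.7 1.0
   vertex 3.9 4.8 2.7
  endloop
 endfacet
 facet normal 0.082 -0.727 -0.682
  outer loop
   vertex 2.5 0.3 2.7
   vertex 3.0 2.7 0.2
   vertex 4.0 0.0 3.2
  endloop
 endfacet
 facet normal -0.183 -0.691 -0.700
  outer loop
   vertex 2.5 0.3 2.7
   vertex 0.3 2.1 1.5
   vertex 3.0 2.7 0.2
  endloop
 endfacet
 facet normal -0.355 -0.300 0.885
  outer loop
   vertex 2.5 0.3 2.7
   vertex 4.0 0.0 3.2
   vertex 3.1 4.6 4.4
  endloop
 endfacet
 facet normal -0.600 -0.220 0.769
  outer loop
   vertex 2.5 0.3 2.7
   vertex 3.1 4.6 4.4
   vertex 0.3 2.1 1.5
  endloop
 endfacet
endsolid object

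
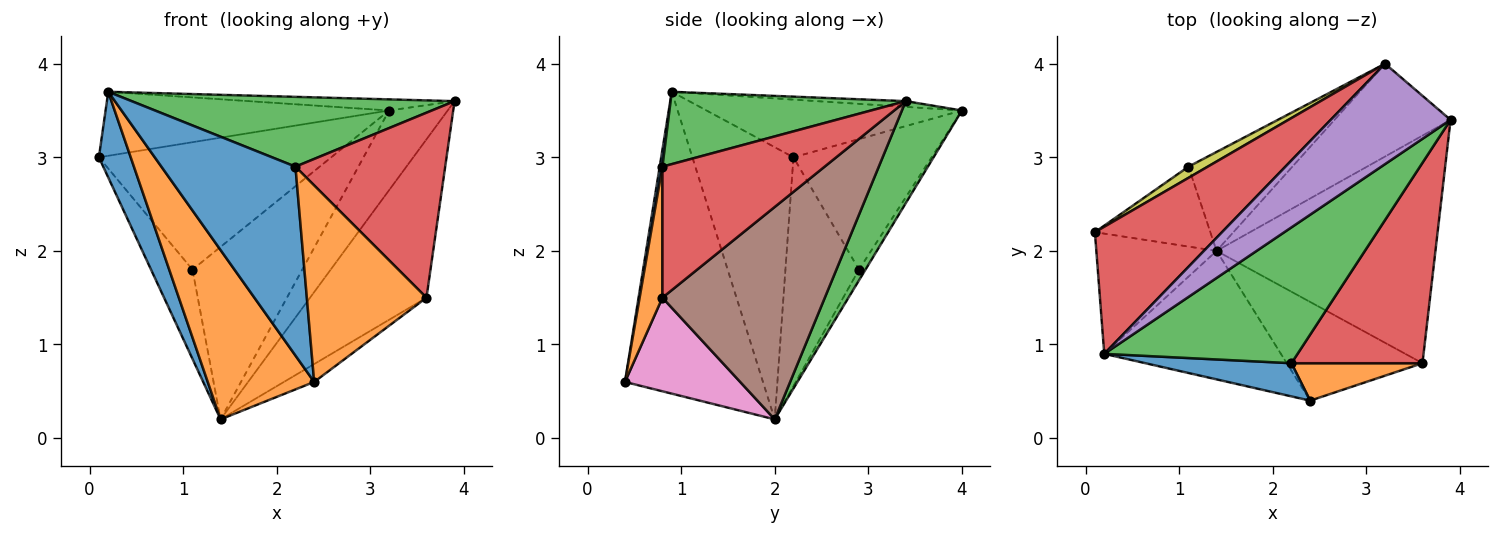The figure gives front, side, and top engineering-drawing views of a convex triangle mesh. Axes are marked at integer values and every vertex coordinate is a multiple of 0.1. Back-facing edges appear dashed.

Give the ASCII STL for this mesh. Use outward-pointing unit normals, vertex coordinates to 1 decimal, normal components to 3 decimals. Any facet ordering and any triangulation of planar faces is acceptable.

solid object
 facet normal -0.879 -0.277 -0.388
  outer loop
   vertex 0.2 0.9 3.7
   vertex 0.1 2.2 3.0
   vertex 1.4 2.0 0.2
  endloop
 endfacet
 facet normal -0.718 -0.554 -0.420
  outer loop
   vertex 0.2 0.9 3.7
   vertex 1.4 2.0 0.2
   vertex 2.4 0.4 0.6
  endloop
 endfacet
 facet normal 0.555 0.542 -0.631
  outer loop
   vertex 3.2 4.0 3.5
   vertex 3.9 3.4 3.6
   vertex 1.4 2.0 0.2
  endloop
 endfacet
 facet normal -0.376 0.417 0.828
  outer loop
   vertex 3.2 4.0 3.5
   vertex 0.1 2.2 3.0
   vertex 0.2 0.9 3.7
  endloop
 endfacet
 facet normal -0.048 0.110 0.993
  outer loop
   vertex 3.2 4.0 3.5
   vertex 0.2 0.9 3.7
   vertex 3.9 3.4 3.6
  endloop
 endfacet
 facet normal 0.623 0.447 -0.642
  outer loop
   vertex 3.6 0.8 1.5
   vertex 1.4 2.0 0.2
   vertex 3.9 3.4 3.6
  endloop
 endfacet
 facet normal 0.562 0.147 -0.814
  outer loop
   vertex 3.6 0.8 1.5
   vertex 2.4 0.4 0.6
   vertex 1.4 2.0 0.2
  endloop
 endfacet
 facet normal -0.798 0.450 -0.402
  outer loop
   vertex 1.1 2.9 1.8
   vertex 1.4 2.0 0.2
   vertex 0.1 2.2 3.0
  endloop
 endfacet
 facet normal -0.510 0.857 0.075
  outer loop
   vertex 1.1 2.9 1.8
   vertex 0.1 2.2 3.0
   vertex 3.2 4.0 3.5
  endloop
 endfacet
 facet normal -0.051 0.866 -0.497
  outer loop
   vertex 1.1 2.9 1.8
   vertex 3.2 4.0 3.5
   vertex 1.4 2.0 0.2
  endloop
 endfacet
 facet normal 0.020 -0.985 0.173
  outer loop
   vertex 2.2 0.8 2.9
   vertex 0.2 0.9 3.7
   vertex 2.4 0.4 0.6
  endloop
 endfacet
 facet normal 0.184 -0.966 0.184
  outer loop
   vertex 2.2 0.8 2.9
   vertex 2.4 0.4 0.6
   vertex 3.6 0.8 1.5
  endloop
 endfacet
 facet normal 0.316 -0.434 0.844
  outer loop
   vertex 2.2 0.8 2.9
   vertex 3.9 3.4 3.6
   vertex 0.2 0.9 3.7
  endloop
 endfacet
 facet normal 0.592 -0.547 0.592
  outer loop
   vertex 2.2 0.8 2.9
   vertex 3.6 0.8 1.5
   vertex 3.9 3.4 3.6
  endloop
 endfacet
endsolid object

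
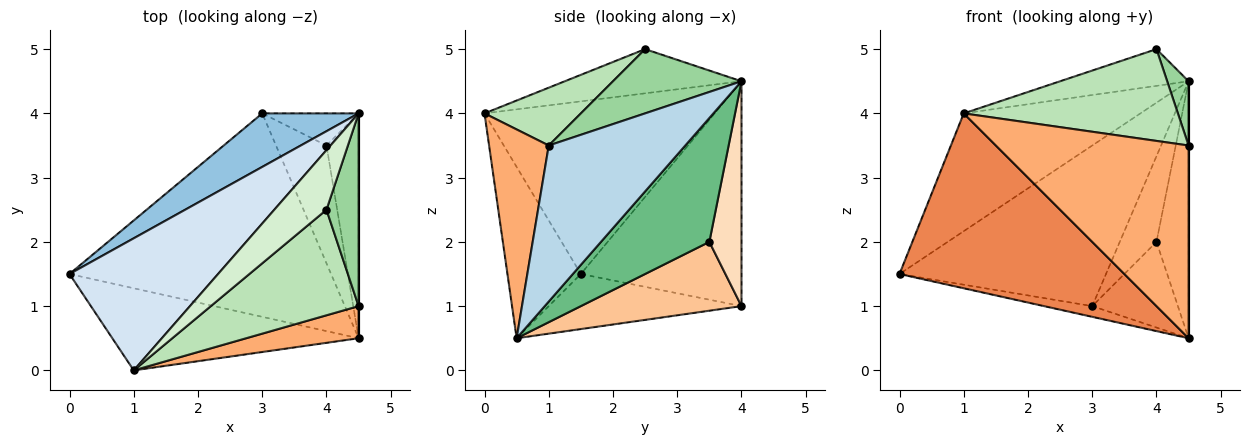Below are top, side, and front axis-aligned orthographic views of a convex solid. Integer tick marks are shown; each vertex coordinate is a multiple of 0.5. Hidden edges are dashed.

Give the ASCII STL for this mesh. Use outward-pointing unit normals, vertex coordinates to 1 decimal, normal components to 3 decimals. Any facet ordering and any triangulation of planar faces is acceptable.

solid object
 facet normal -0.206 0.051 -0.977
  outer loop
   vertex 4.5 0.5 0.5
   vertex 0.0 1.5 1.5
   vertex 3.0 4.0 1.0
  endloop
 endfacet
 facet normal -0.594 0.763 0.254
  outer loop
   vertex 4.5 4.0 4.5
   vertex 3.0 4.0 1.0
   vertex 0.0 1.5 1.5
  endloop
 endfacet
 facet normal 1.000 0.000 0.000
  outer loop
   vertex 4.5 4.0 4.5
   vertex 4.5 1.0 3.5
   vertex 4.5 0.5 0.5
  endloop
 endfacet
 facet normal -0.655 0.503 0.564
  outer loop
   vertex 1.0 0.0 4.0
   vertex 4.5 4.0 4.5
   vertex 0.0 1.5 1.5
  endloop
 endfacet
 facet normal -0.283 -0.868 -0.407
  outer loop
   vertex 1.0 0.0 4.0
   vertex 0.0 1.5 1.5
   vertex 4.5 0.5 0.5
  endloop
 endfacet
 facet normal 0.292 -0.943 0.157
  outer loop
   vertex 1.0 0.0 4.0
   vertex 4.5 0.5 0.5
   vertex 4.5 1.0 3.5
  endloop
 endfacet
 facet normal 0.741 0.395 -0.543
  outer loop
   vertex 4.0 3.5 2.0
   vertex 4.5 0.5 0.5
   vertex 3.0 4.0 1.0
  endloop
 endfacet
 facet normal 0.634 0.724 -0.272
  outer loop
   vertex 4.0 3.5 2.0
   vertex 3.0 4.0 1.0
   vertex 4.5 4.0 4.5
  endloop
 endfacet
 facet normal 0.930 0.276 -0.241
  outer loop
   vertex 4.0 3.5 2.0
   vertex 4.5 4.0 4.5
   vertex 4.5 0.5 0.5
  endloop
 endfacet
 facet normal 0.885 -0.147 0.442
  outer loop
   vertex 4.0 2.5 5.0
   vertex 4.5 1.0 3.5
   vertex 4.5 4.0 4.5
  endloop
 endfacet
 facet normal 0.283 -0.629 0.724
  outer loop
   vertex 4.0 2.5 5.0
   vertex 1.0 0.0 4.0
   vertex 4.5 1.0 3.5
  endloop
 endfacet
 facet normal -0.585 0.425 0.691
  outer loop
   vertex 4.0 2.5 5.0
   vertex 4.5 4.0 4.5
   vertex 1.0 0.0 4.0
  endloop
 endfacet
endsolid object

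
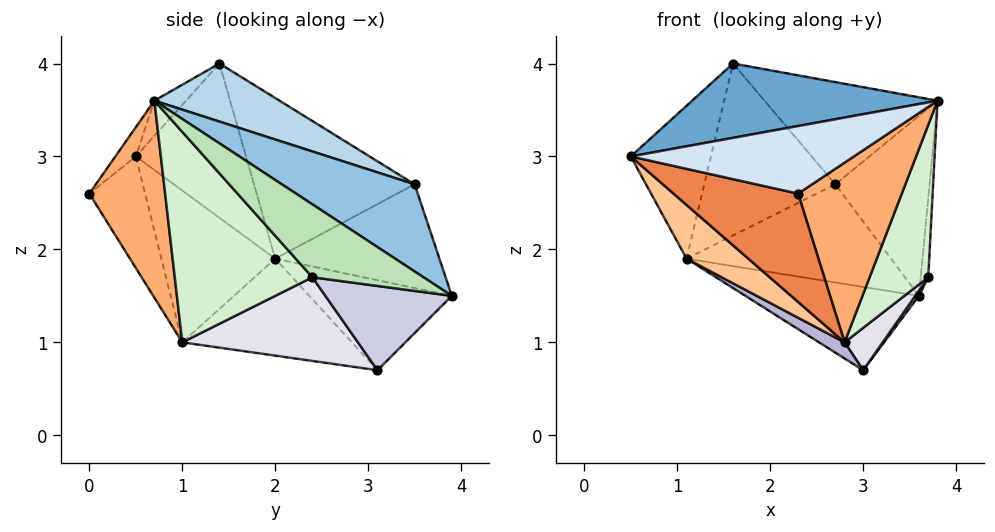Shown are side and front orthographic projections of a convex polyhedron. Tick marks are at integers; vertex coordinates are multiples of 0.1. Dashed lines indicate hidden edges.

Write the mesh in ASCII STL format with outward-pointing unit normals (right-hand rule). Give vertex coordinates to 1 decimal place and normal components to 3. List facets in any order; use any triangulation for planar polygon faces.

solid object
 facet normal -0.089 -0.690 0.719
  outer loop
   vertex 1.6 1.4 4.0
   vertex 0.5 0.5 3.0
   vertex 3.8 0.7 3.6
  endloop
 endfacet
 facet normal 0.635 0.451 0.627
  outer loop
   vertex 2.7 3.5 2.7
   vertex 3.8 0.7 3.6
   vertex 3.6 3.9 1.5
  endloop
 endfacet
 facet normal 0.284 0.393 0.875
  outer loop
   vertex 2.7 3.5 2.7
   vertex 1.6 1.4 4.0
   vertex 3.8 0.7 3.6
  endloop
 endfacet
 facet normal -0.070 -0.765 0.640
  outer loop
   vertex 2.3 0.0 2.6
   vertex 3.8 0.7 3.6
   vertex 0.5 0.5 3.0
  endloop
 endfacet
 facet normal -0.335 -0.748 -0.572
  outer loop
   vertex 2.3 0.0 2.6
   vertex 0.5 0.5 3.0
   vertex 2.8 1.0 1.0
  endloop
 endfacet
 facet normal 0.562 -0.769 -0.305
  outer loop
   vertex 2.3 0.0 2.6
   vertex 2.8 1.0 1.0
   vertex 3.8 0.7 3.6
  endloop
 endfacet
 facet normal -0.582 -0.316 -0.749
  outer loop
   vertex 1.1 2.0 1.9
   vertex 2.8 1.0 1.0
   vertex 0.5 0.5 3.0
  endloop
 endfacet
 facet normal -0.613 0.763 -0.205
  outer loop
   vertex 1.1 2.0 1.9
   vertex 2.7 3.5 2.7
   vertex 3.6 3.9 1.5
  endloop
 endfacet
 facet normal -0.761 0.553 0.339
  outer loop
   vertex 1.1 2.0 1.9
   vertex 0.5 0.5 3.0
   vertex 1.6 1.4 4.0
  endloop
 endfacet
 facet normal -0.728 0.594 0.343
  outer loop
   vertex 1.1 2.0 1.9
   vertex 1.6 1.4 4.0
   vertex 2.7 3.5 2.7
  endloop
 endfacet
 facet normal 0.998 0.068 0.008
  outer loop
   vertex 3.7 2.4 1.7
   vertex 3.6 3.9 1.5
   vertex 3.8 0.7 3.6
  endloop
 endfacet
 facet normal 0.854 -0.364 -0.371
  outer loop
   vertex 3.7 2.4 1.7
   vertex 3.8 0.7 3.6
   vertex 2.8 1.0 1.0
  endloop
 endfacet
 facet normal -0.609 0.741 -0.284
  outer loop
   vertex 3.0 3.1 0.7
   vertex 1.1 2.0 1.9
   vertex 3.6 3.9 1.5
  endloop
 endfacet
 facet normal -0.501 -0.075 -0.862
  outer loop
   vertex 3.0 3.1 0.7
   vertex 2.8 1.0 1.0
   vertex 1.1 2.0 1.9
  endloop
 endfacet
 facet normal 0.811 -0.024 -0.584
  outer loop
   vertex 3.0 3.1 0.7
   vertex 3.6 3.9 1.5
   vertex 3.7 2.4 1.7
  endloop
 endfacet
 facet normal 0.751 -0.163 -0.640
  outer loop
   vertex 3.0 3.1 0.7
   vertex 3.7 2.4 1.7
   vertex 2.8 1.0 1.0
  endloop
 endfacet
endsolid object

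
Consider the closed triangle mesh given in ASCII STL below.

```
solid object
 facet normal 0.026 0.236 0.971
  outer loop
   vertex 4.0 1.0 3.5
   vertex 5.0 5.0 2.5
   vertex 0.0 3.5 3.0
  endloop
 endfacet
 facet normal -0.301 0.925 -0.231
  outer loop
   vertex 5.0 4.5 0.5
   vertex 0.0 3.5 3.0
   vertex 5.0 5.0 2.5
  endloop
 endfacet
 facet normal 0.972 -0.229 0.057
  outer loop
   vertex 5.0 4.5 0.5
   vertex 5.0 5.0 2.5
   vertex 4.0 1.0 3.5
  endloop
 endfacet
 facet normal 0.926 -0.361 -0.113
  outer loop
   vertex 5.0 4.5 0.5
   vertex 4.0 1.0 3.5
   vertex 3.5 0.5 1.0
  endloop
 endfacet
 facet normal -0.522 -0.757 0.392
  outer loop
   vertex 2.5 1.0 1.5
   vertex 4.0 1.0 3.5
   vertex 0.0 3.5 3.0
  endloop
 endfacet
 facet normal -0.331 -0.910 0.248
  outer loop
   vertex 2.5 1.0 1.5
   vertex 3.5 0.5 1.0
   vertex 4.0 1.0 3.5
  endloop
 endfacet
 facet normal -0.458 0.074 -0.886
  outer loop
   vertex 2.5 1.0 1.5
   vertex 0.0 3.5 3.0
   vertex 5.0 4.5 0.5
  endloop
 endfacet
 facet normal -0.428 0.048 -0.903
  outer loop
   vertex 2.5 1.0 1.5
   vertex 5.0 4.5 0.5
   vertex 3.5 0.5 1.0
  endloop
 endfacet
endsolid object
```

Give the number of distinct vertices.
6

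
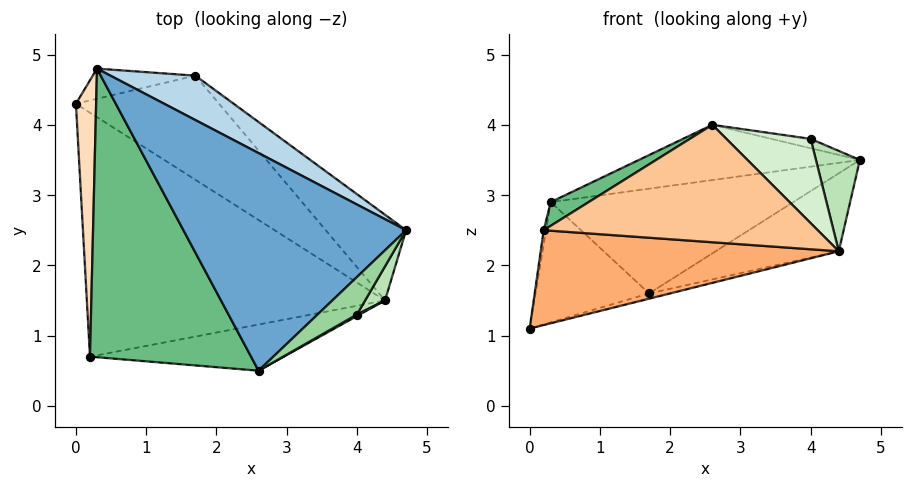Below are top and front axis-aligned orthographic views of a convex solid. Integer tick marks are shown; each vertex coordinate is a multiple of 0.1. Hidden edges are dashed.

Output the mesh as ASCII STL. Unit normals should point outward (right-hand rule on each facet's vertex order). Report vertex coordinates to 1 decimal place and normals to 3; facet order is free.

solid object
 facet normal -0.004 0.246 0.969
  outer loop
   vertex 0.3 4.8 2.9
   vertex 2.6 0.5 4.0
   vertex 4.7 2.5 3.5
  endloop
 endfacet
 facet normal -0.155 0.958 -0.240
  outer loop
   vertex 1.7 4.7 1.6
   vertex 0.0 4.3 1.1
   vertex 0.3 4.8 2.9
  endloop
 endfacet
 facet normal 0.394 0.846 0.359
  outer loop
   vertex 1.7 4.7 1.6
   vertex 0.3 4.8 2.9
   vertex 4.7 2.5 3.5
  endloop
 endfacet
 facet normal 0.271 0.049 -0.961
  outer loop
   vertex 1.7 4.7 1.6
   vertex 4.4 1.5 2.2
   vertex 0.0 4.3 1.1
  endloop
 endfacet
 facet normal 0.693 0.485 -0.533
  outer loop
   vertex 1.7 4.7 1.6
   vertex 4.7 2.5 3.5
   vertex 4.4 1.5 2.2
  endloop
 endfacet
 facet normal 0.002 -0.362 -0.932
  outer loop
   vertex 0.2 0.7 2.5
   vertex 0.0 4.3 1.1
   vertex 4.4 1.5 2.2
  endloop
 endfacet
 facet normal 0.149 -0.920 -0.362
  outer loop
   vertex 0.2 0.7 2.5
   vertex 4.4 1.5 2.2
   vertex 2.6 0.5 4.0
  endloop
 endfacet
 facet normal -0.987 0.008 0.162
  outer loop
   vertex 0.2 0.7 2.5
   vertex 0.3 4.8 2.9
   vertex 0.0 4.3 1.1
  endloop
 endfacet
 facet normal -0.533 -0.069 0.843
  outer loop
   vertex 0.2 0.7 2.5
   vertex 2.6 0.5 4.0
   vertex 0.3 4.8 2.9
  endloop
 endfacet
 facet normal 0.000 0.243 0.970
  outer loop
   vertex 4.0 1.3 3.8
   vertex 4.7 2.5 3.5
   vertex 2.6 0.5 4.0
  endloop
 endfacet
 facet normal 0.870 -0.468 0.159
  outer loop
   vertex 4.0 1.3 3.8
   vertex 4.4 1.5 2.2
   vertex 4.7 2.5 3.5
  endloop
 endfacet
 facet normal 0.498 -0.867 0.016
  outer loop
   vertex 4.0 1.3 3.8
   vertex 2.6 0.5 4.0
   vertex 4.4 1.5 2.2
  endloop
 endfacet
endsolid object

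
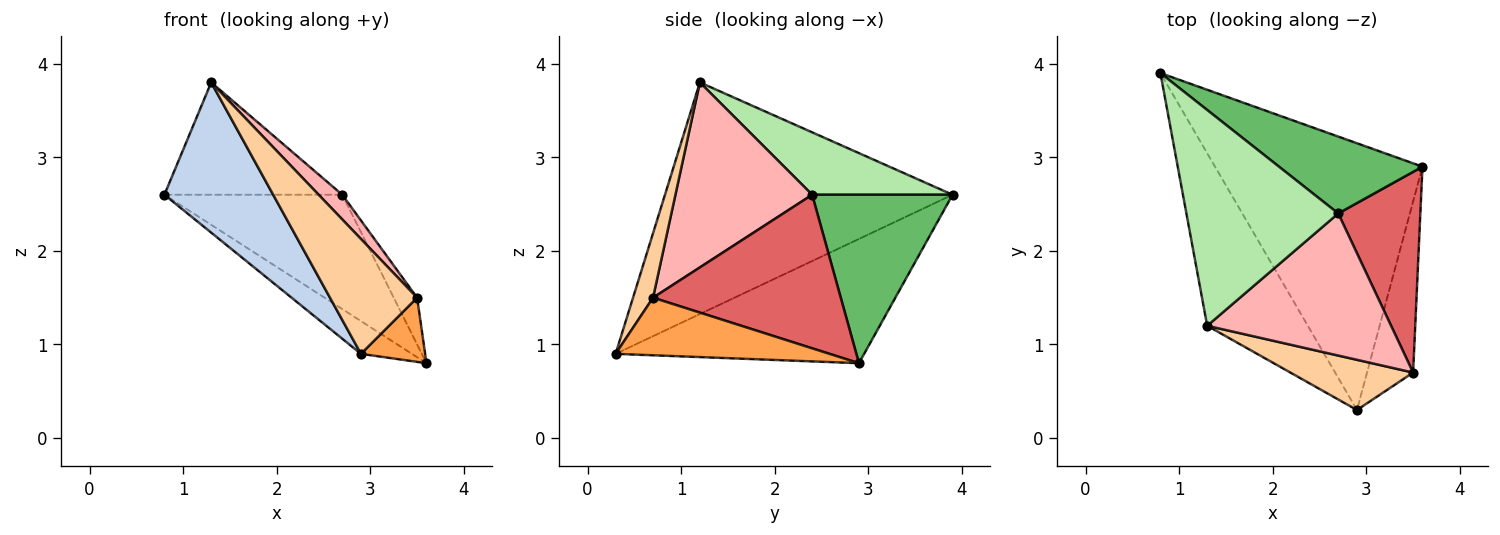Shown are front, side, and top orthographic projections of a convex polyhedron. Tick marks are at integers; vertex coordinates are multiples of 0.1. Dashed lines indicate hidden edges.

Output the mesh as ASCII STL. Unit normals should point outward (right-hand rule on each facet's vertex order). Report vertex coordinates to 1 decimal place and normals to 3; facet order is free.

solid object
 facet normal -0.511 0.105 -0.853
  outer loop
   vertex 2.9 0.3 0.9
   vertex 0.8 3.9 2.6
   vertex 3.6 2.9 0.8
  endloop
 endfacet
 facet normal -0.867 -0.328 -0.376
  outer loop
   vertex 1.3 1.2 3.8
   vertex 0.8 3.9 2.6
   vertex 2.9 0.3 0.9
  endloop
 endfacet
 facet normal 0.760 -0.228 -0.608
  outer loop
   vertex 3.5 0.7 1.5
   vertex 2.9 0.3 0.9
   vertex 3.6 2.9 0.8
  endloop
 endfacet
 facet normal 0.206 -0.897 0.392
  outer loop
   vertex 3.5 0.7 1.5
   vertex 1.3 1.2 3.8
   vertex 2.9 0.3 0.9
  endloop
 endfacet
 facet normal 0.548 0.694 0.467
  outer loop
   vertex 2.7 2.4 2.6
   vertex 3.6 2.9 0.8
   vertex 0.8 3.9 2.6
  endloop
 endfacet
 facet normal 0.342 0.434 0.833
  outer loop
   vertex 2.7 2.4 2.6
   vertex 0.8 3.9 2.6
   vertex 1.3 1.2 3.8
  endloop
 endfacet
 facet normal 0.877 0.109 0.469
  outer loop
   vertex 2.7 2.4 2.6
   vertex 3.5 0.7 1.5
   vertex 3.6 2.9 0.8
  endloop
 endfacet
 facet normal 0.704 -0.122 0.700
  outer loop
   vertex 2.7 2.4 2.6
   vertex 1.3 1.2 3.8
   vertex 3.5 0.7 1.5
  endloop
 endfacet
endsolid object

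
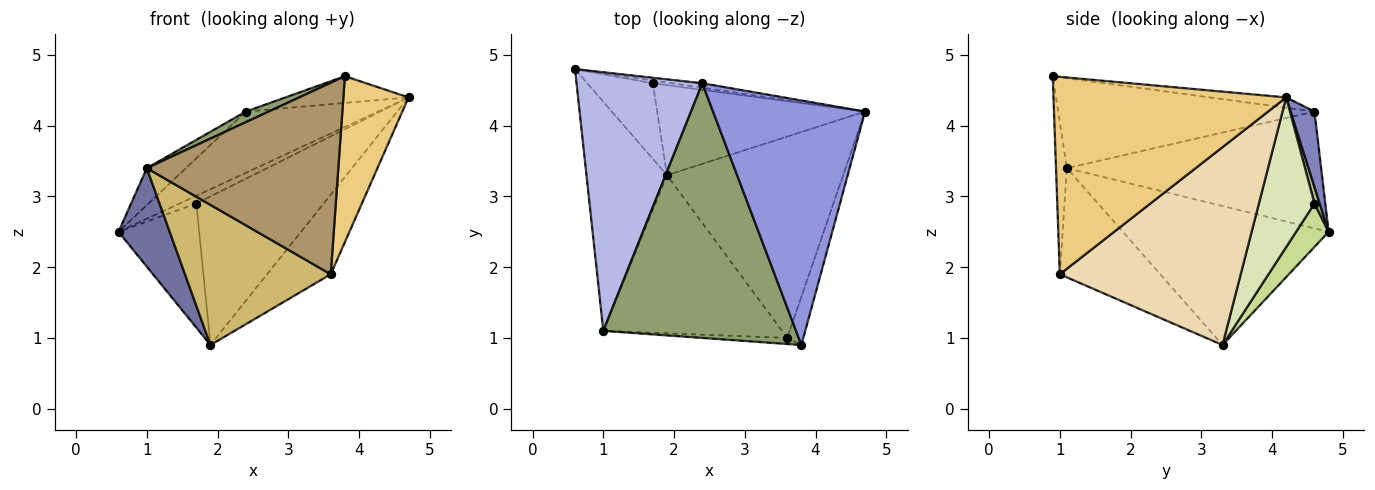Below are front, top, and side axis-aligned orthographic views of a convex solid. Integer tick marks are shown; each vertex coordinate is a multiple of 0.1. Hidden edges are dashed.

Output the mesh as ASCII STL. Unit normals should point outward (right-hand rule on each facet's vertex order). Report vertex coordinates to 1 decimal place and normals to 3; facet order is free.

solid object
 facet normal -0.846 -0.211 -0.490
  outer loop
   vertex 1.0 1.1 3.4
   vertex 0.6 4.8 2.5
   vertex 1.9 3.3 0.9
  endloop
 endfacet
 facet normal 0.177 0.982 -0.072
  outer loop
   vertex 2.4 4.6 4.2
   vertex 4.7 4.2 4.4
   vertex 0.6 4.8 2.5
  endloop
 endfacet
 facet normal -0.067 0.109 0.992
  outer loop
   vertex 2.4 4.6 4.2
   vertex 3.8 0.9 4.7
   vertex 4.7 4.2 4.4
  endloop
 endfacet
 facet normal -0.677 0.104 0.729
  outer loop
   vertex 2.4 4.6 4.2
   vertex 0.6 4.8 2.5
   vertex 1.0 1.1 3.4
  endloop
 endfacet
 facet normal -0.423 -0.038 0.905
  outer loop
   vertex 2.4 4.6 4.2
   vertex 1.0 1.1 3.4
   vertex 3.8 0.9 4.7
  endloop
 endfacet
 facet normal 0.281 0.904 -0.321
  outer loop
   vertex 1.7 4.6 2.9
   vertex 0.6 4.8 2.5
   vertex 4.7 4.2 4.4
  endloop
 endfacet
 facet normal 0.326 0.807 -0.492
  outer loop
   vertex 1.7 4.6 2.9
   vertex 1.9 3.3 0.9
   vertex 0.6 4.8 2.5
  endloop
 endfacet
 facet normal 0.350 0.801 -0.486
  outer loop
   vertex 1.7 4.6 2.9
   vertex 4.7 4.2 4.4
   vertex 1.9 3.3 0.9
  endloop
 endfacet
 facet normal -0.057 -0.998 -0.032
  outer loop
   vertex 3.6 1.0 1.9
   vertex 3.8 0.9 4.7
   vertex 1.0 1.1 3.4
  endloop
 endfacet
 facet normal -0.416 -0.603 -0.681
  outer loop
   vertex 3.6 1.0 1.9
   vertex 1.0 1.1 3.4
   vertex 1.9 3.3 0.9
  endloop
 endfacet
 facet normal 0.960 -0.269 -0.078
  outer loop
   vertex 3.6 1.0 1.9
   vertex 4.7 4.2 4.4
   vertex 3.8 0.9 4.7
  endloop
 endfacet
 facet normal 0.722 0.254 -0.643
  outer loop
   vertex 3.6 1.0 1.9
   vertex 1.9 3.3 0.9
   vertex 4.7 4.2 4.4
  endloop
 endfacet
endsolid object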